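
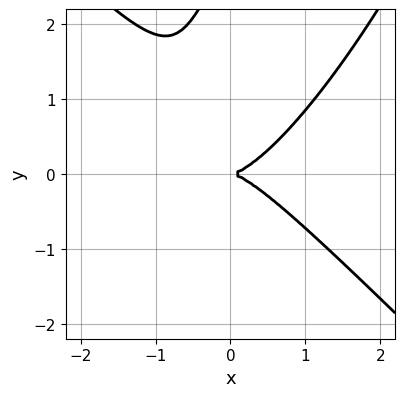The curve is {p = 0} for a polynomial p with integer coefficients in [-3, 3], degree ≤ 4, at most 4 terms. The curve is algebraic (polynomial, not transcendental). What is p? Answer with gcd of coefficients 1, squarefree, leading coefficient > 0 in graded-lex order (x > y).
3*x^3 - 2*x*y^2 + y^3 - 3*y^2

1. The degree is 3 — a generic line meets the curve in up to 3 points.
2. Observable constraints: it crosses the x-axis at the gridline x = 0; it meets the y-axis at y = 0 (among the integer gridlines).
3. Fitting integer coefficients to these (and the overall shape) gives p.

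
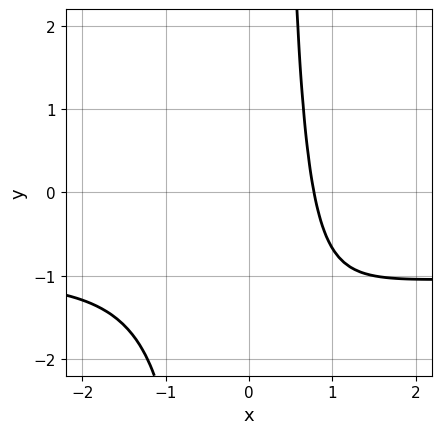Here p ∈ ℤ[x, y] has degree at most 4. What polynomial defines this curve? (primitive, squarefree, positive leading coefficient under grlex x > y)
(a) deg p = 4.
(b) Reading off the gridlines: it misses every integer gridline on the y-axis.
(c) Together with the visible shape, these determine p as stated.

3*x^3*y + 3*x^3 + 2*x - 3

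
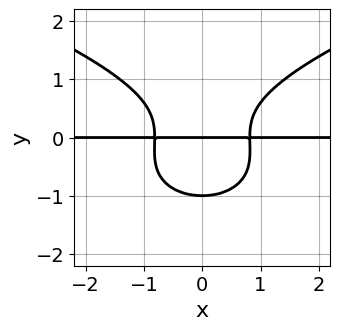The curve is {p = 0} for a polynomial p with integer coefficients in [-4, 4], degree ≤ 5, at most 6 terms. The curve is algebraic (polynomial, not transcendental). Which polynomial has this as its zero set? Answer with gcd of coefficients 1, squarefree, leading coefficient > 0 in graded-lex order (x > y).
(a) The degree is 4 — no degree-3 curve has this shape.
(b) Symmetries: mirror symmetry x ↦ −x ⇒ only even powers of x.
(c) Checking where it meets the axes: among the integer gridlines, it crosses the y-axis at y ∈ {-1, 0}; the visible x-axis segment lies entirely on the curve.
(d) Assembling these constraints gives the stated polynomial.

3*y^4 - 3*x^2*y + y^3 + 2*y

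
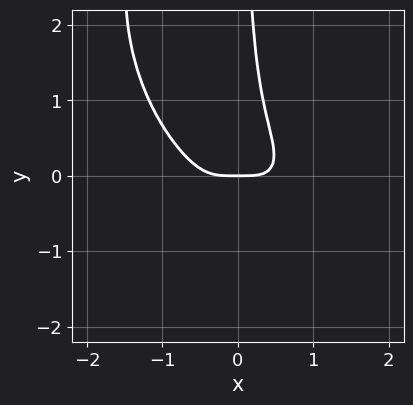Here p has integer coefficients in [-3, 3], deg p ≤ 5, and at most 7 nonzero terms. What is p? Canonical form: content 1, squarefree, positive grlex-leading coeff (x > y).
2*x^4 + 2*x^3*y + 2*x^2*y^2 + 2*x*y^2 - y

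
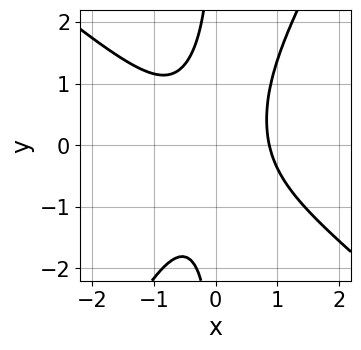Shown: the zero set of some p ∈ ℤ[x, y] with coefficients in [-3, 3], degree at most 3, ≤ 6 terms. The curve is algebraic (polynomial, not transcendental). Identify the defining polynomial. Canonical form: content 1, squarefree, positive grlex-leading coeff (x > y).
3*x^3 + 2*x^2*y - 2*x*y^2 - 2

First, the degree is 3 — a generic line meets the curve in up to 3 points.
Then, checking where it meets the axes: no y-intercept at any integer in the box.
Finally, these observations pin down the coefficients.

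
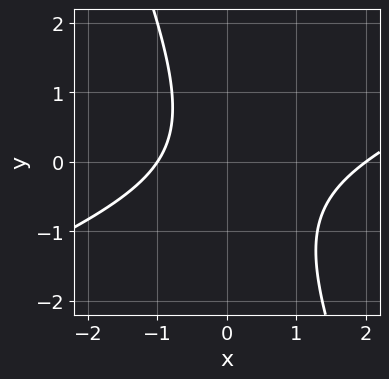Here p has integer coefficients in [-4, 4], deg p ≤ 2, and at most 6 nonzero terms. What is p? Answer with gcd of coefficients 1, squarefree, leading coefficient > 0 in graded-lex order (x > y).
First, degree: a generic line meets the curve in up to 2 points, so deg p = 2.
Next, observable constraints: it misses every integer gridline on the y-axis; the x-axis gridline crossings are at x ∈ {-1, 2}.
Finally, matching integer coefficients to the picture gives p.

x^2 - 2*x*y - y^2 - x - 2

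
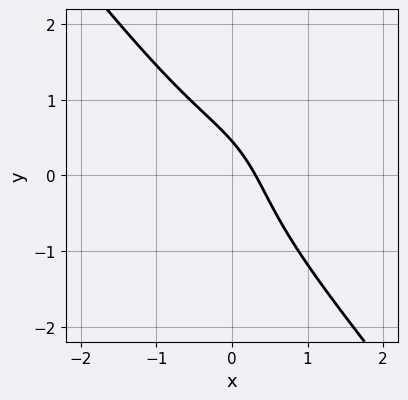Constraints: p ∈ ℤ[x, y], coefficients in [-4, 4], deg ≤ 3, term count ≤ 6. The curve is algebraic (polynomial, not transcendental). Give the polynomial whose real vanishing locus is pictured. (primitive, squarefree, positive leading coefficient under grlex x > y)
2*x^3 + y^3 + 3*x + 2*y - 1

(a) Degree: the shape is more complex than any degree-2 curve, so deg p = 3.
(b) Matching integer coefficients to the picture gives p.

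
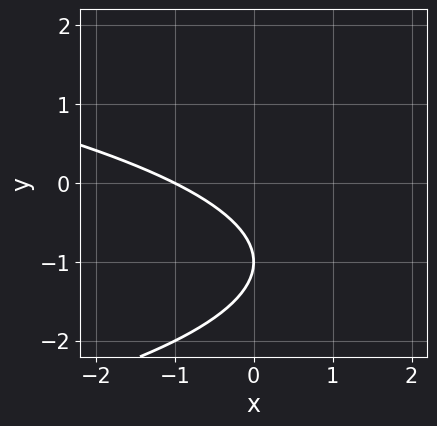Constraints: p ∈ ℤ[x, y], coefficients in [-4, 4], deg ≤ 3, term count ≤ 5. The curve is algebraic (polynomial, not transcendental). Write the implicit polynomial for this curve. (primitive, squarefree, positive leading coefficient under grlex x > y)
1. The degree is 2 — no degree-1 curve has this shape.
2. From the visible intercepts: it crosses the x-axis at the gridline x = -1; one y-axis crossing is at y = -1.
3. These observations pin down the coefficients.

y^2 + x + 2*y + 1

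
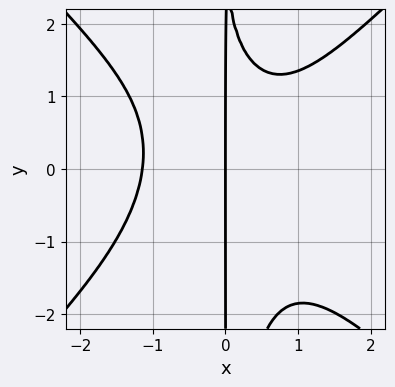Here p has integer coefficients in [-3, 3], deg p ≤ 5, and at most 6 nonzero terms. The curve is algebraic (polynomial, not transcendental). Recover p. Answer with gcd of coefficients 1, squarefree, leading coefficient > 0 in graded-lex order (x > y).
2*x^4 - 2*x^2*y^2 - x*y + 3*x

(a) The degree is 4 — a generic line meets the curve in up to 4 points.
(b) Observable constraints: it meets the x-axis at x = 0 (among the integer gridlines); the visible y-axis segment lies entirely on the curve.
(c) Assembling these constraints gives the stated polynomial.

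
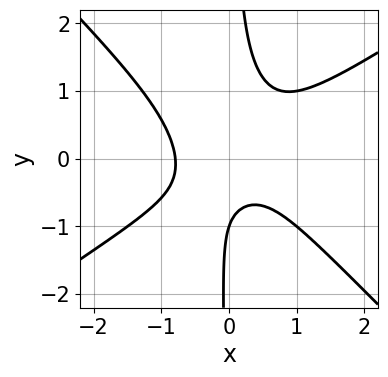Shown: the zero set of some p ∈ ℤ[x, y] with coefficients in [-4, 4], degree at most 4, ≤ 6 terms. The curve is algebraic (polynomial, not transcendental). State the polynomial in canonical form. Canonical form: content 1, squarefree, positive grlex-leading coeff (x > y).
2*x^3 - x^2*y - 3*x*y^2 + y + 1

1. Degree: no degree-2 curve has this shape, so deg p = 3.
2. Checking where it meets the axes: it meets the y-axis at y = -1 (among the integer gridlines).
3. Together with the visible shape, these determine p as stated.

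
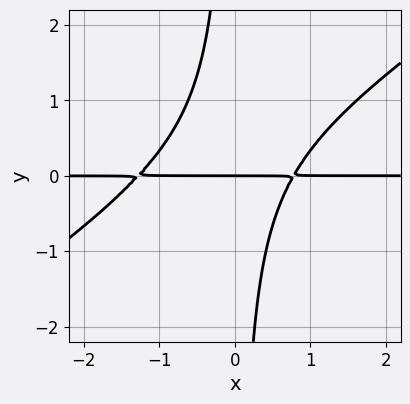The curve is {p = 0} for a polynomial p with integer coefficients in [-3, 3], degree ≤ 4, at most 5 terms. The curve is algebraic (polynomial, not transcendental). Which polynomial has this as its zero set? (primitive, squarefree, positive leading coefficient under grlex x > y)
(a) Degree: a generic line meets the curve in up to 3 points, so deg p = 3.
(b) From the visible intercepts: it meets the y-axis at y = 0 (among the integer gridlines); the visible x-axis segment lies entirely on the curve.
(c) Solving for integer coefficients yields p as stated.

2*x^2*y - 3*x*y^2 + x*y - 2*y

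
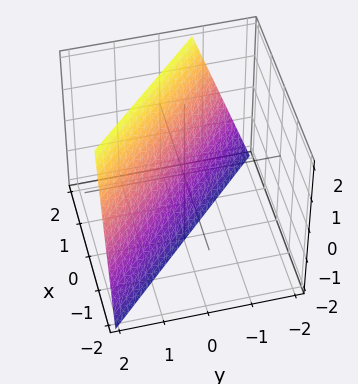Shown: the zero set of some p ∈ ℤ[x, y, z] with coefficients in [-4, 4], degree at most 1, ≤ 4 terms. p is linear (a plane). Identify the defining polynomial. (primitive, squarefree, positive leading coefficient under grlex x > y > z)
3*x + 3*y - z - 2

(a) deg p = 1. Every cross-section is a straight line — this is a plane.
(b) From the visible intercepts: it meets the z-axis at z = -2 (among the integer gridlines).
(c) Together with the visible shape, these determine p as stated.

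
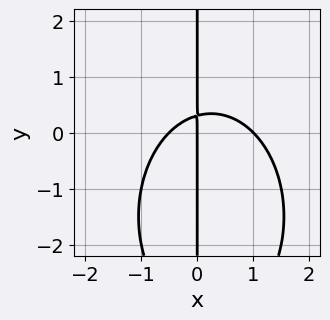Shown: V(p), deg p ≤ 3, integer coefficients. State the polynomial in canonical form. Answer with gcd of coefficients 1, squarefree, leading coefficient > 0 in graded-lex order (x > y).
2*x^3 + x*y^2 - x^2 + 3*x*y - x

(a) Degree: a generic line meets the curve in up to 3 points, so deg p = 3.
(b) Observable constraints: the x-axis gridline crossings are at x ∈ {0, 1}; the visible y-axis segment lies entirely on the curve.
(c) Solving for integer coefficients yields p as stated.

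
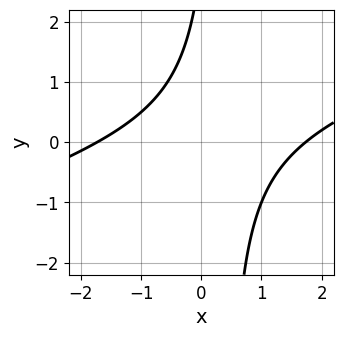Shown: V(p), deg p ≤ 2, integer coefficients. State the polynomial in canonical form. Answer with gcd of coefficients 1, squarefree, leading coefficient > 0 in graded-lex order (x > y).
First, degree: no degree-1 curve has this shape, so deg p = 2.
Next, against the integer gridlines: the curve avoids every integer y-axis point in the box.
Finally, matching integer coefficients to the picture gives p.

x^2 - 3*x*y + y - 3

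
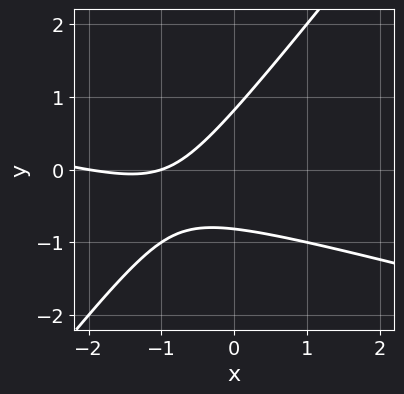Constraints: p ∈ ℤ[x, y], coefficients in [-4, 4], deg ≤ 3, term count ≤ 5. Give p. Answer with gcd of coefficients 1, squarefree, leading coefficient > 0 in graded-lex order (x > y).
x^2 + 3*x*y - 3*y^2 + 3*x + 2

(a) deg p = 2.
(b) Reading off the gridlines: among the integer gridlines, it crosses the x-axis at x ∈ {-2, -1}.
(c) The integer polynomial consistent with all of this is the stated p.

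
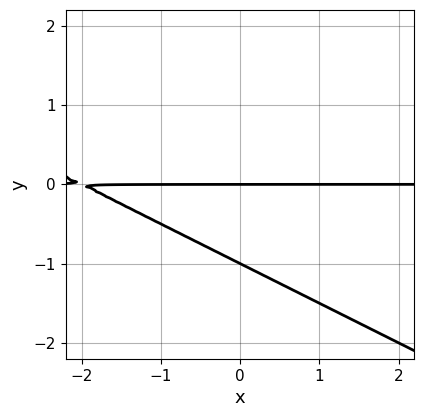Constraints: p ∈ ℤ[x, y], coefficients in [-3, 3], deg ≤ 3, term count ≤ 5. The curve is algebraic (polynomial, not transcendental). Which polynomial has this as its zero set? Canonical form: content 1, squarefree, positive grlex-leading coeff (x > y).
x*y + 2*y^2 + 2*y

deg p = 2. A generic line meets the curve in up to 2 points.
From the axis intercepts and sections: every point of the x-axis in the box is on the curve; the y-axis gridline crossings are at y ∈ {-1, 0}.
Fitting integer coefficients to these (and the overall shape) gives p.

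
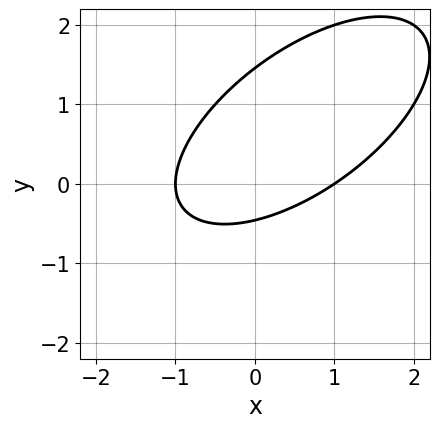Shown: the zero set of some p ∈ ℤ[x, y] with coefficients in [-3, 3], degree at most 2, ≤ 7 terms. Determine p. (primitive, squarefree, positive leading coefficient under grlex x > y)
2*x^2 - 3*x*y + 3*y^2 - 3*y - 2

1. deg p = 2.
2. Against the integer gridlines: among the integer gridlines, it crosses the x-axis at x ∈ {-1, 1}.
3. These observations pin down the coefficients.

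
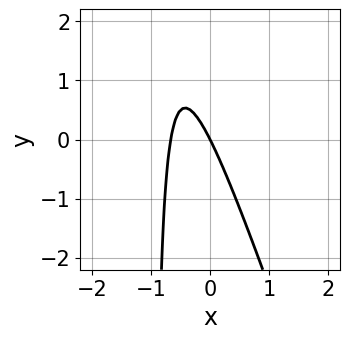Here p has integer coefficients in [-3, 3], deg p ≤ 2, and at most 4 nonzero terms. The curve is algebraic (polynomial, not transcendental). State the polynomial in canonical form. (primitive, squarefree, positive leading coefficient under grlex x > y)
(a) Degree: the shape is more complex than any degree-1 curve, so deg p = 2.
(b) From the axis intercepts and sections: it meets the x-axis at x = 0 (among the integer gridlines); it crosses the y-axis at the gridline y = 0.
(c) Putting this together gives p.

3*x^2 + x*y + 2*x + y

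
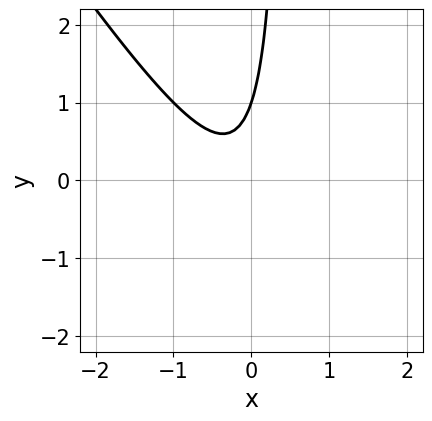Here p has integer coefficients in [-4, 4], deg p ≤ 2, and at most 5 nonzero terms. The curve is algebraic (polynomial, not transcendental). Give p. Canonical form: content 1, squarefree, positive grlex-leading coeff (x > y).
3*x^2 + 2*x*y + x - y + 1

Degree: a generic line meets the curve in up to 2 points, so deg p = 2.
Against the integer gridlines: it misses every integer gridline on the x-axis; it crosses the y-axis at the gridline y = 1.
These observations pin down the coefficients.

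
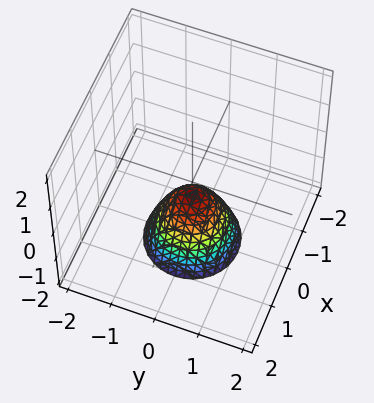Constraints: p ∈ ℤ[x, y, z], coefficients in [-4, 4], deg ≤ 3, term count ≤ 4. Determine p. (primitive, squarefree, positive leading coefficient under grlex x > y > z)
1. The degree is 2 — a generic line meets the surface in up to 2 points.
2. By symmetry, the surface is invariant under rotation about z: p = q(x² + y², z).
3. Checking where it meets the axes: a circular section at z = -2 has radius exactly 1; no x-intercept at any integer in the box; no y-intercept at any integer in the box.
4. Together with the visible shape, these determine p as stated.

3*x^2 + 3*y^2 + 2*z + 1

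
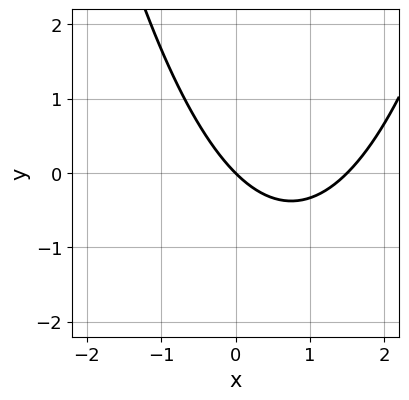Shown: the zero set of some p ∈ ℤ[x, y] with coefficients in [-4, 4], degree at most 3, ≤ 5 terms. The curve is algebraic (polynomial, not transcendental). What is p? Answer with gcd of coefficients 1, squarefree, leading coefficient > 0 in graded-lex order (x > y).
2*x^2 - 3*x - 3*y

First, deg p = 2. No degree-1 curve has this shape.
Next, from the axis intercepts and sections: one x-axis crossing is at x = 0; one y-axis crossing is at y = 0.
Finally, these observations pin down the coefficients.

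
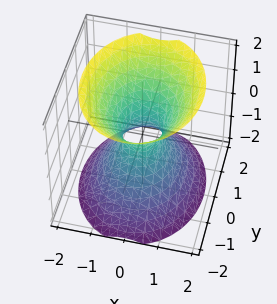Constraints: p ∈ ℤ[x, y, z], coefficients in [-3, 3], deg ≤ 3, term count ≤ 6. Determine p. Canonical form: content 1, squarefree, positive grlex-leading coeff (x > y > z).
3*x^2 + 2*y^2 - 2*z^2 - 1

(a) Degree: an hourglass — one-sheet hyperboloid; a quadric, so deg p = 2.
(b) Symmetries: the x ↦ −x reflection is a symmetry, so x appears only in even powers; mirror symmetry z ↦ −z ⇒ only even powers of z; the y ↦ −y reflection is a symmetry, so y appears only in even powers.
(c) Reading off the gridlines: no z-intercept at any integer in the box.
(d) Together with the visible shape, these determine p as stated.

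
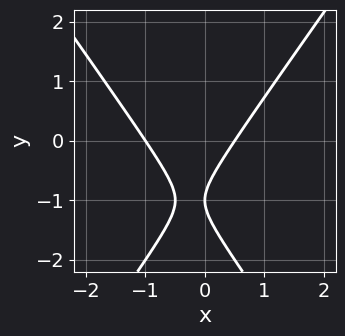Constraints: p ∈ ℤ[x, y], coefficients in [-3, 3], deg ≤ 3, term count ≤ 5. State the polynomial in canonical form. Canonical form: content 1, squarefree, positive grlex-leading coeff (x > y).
First, deg p = 2. A generic line meets the curve in up to 2 points.
Then, from the axis intercepts and sections: it crosses the x-axis at the gridline x = -1; one y-axis crossing is at y = -1.
Finally, solving for integer coefficients yields p as stated.

2*x^2 - y^2 + x - 2*y - 1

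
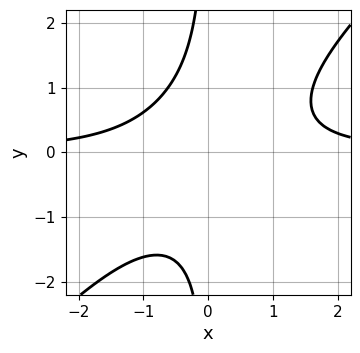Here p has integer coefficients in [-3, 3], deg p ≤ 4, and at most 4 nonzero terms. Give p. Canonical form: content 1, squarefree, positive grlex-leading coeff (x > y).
First, degree: a generic line meets the curve in up to 3 points, so deg p = 3.
Then, observable constraints: it misses every integer gridline on the x-axis; no y-intercept at any integer in the box.
Finally, the integer polynomial consistent with all of this is the stated p.

x^2*y - x*y^2 - 1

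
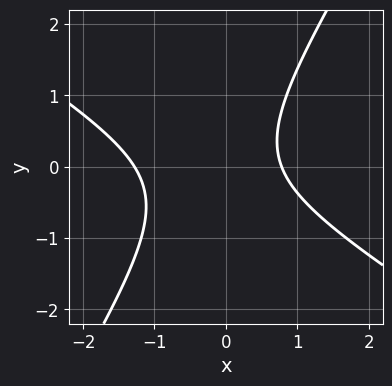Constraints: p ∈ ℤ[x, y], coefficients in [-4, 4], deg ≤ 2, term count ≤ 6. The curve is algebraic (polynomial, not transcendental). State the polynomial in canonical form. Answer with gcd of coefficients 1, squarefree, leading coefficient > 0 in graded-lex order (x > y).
1. The degree is 2 — no degree-1 curve has this shape.
2. From the axis intercepts and sections: it misses every integer gridline on the y-axis.
3. Putting this together gives p.

2*x^2 + 2*x*y - 2*y^2 + x - 2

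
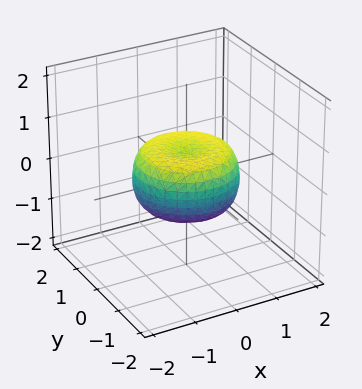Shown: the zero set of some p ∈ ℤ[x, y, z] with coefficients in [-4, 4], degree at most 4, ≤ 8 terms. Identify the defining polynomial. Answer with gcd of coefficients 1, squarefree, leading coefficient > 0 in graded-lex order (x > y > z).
2*x^4 + 4*x^2*y^2 + 2*y^4 - 2*x^2 - 2*y^2 + 3*z^2 - 1

(a) Degree: a generic line meets the surface in up to 4 points, so deg p = 4.
(b) Symmetries: rotational symmetry about the z-axis ⇒ p depends on x, y only through x² + y².
(c) Observable constraints: a circular section at z = 0 has radius between 1 and 2.
(d) Together with the visible shape, these determine p as stated.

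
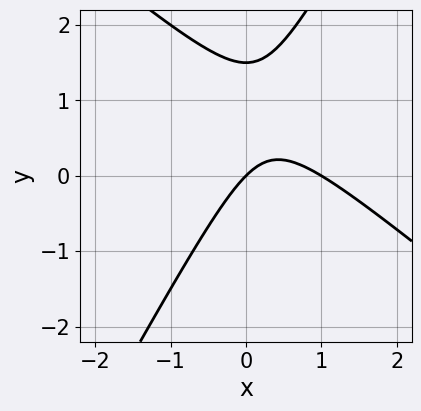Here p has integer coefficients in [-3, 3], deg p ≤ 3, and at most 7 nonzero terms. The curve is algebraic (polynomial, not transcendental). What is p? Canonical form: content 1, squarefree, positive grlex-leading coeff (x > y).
3*x^2 + 2*x*y - 2*y^2 - 3*x + 3*y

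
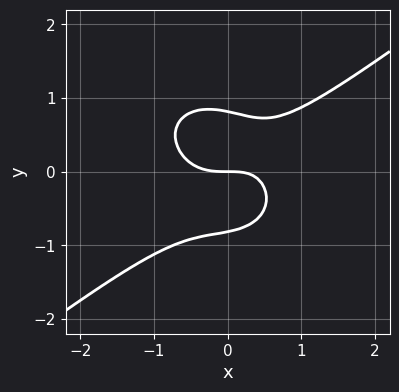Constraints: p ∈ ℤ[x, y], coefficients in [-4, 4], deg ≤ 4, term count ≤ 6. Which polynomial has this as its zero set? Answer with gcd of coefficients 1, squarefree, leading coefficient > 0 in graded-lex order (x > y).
First, degree: a generic line meets the curve in up to 3 points, so deg p = 3.
Then, from the axis intercepts and sections: it crosses the x-axis at the gridline x = 0; it meets the y-axis at y = 0 (among the integer gridlines).
Finally, putting this together gives p.

2*x^3 - x^2*y - 3*y^3 - x*y + 2*y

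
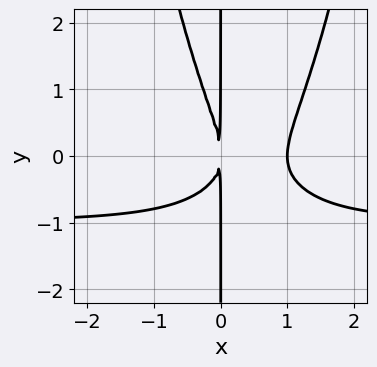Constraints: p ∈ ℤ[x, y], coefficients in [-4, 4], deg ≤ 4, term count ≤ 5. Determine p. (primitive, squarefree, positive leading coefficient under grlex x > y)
The degree is 4 — the shape is more complex than any degree-3 curve.
From the visible intercepts: every point of the y-axis in the box is on the curve; it crosses the x-axis at the gridline x = 1.
Together with the visible shape, these determine p as stated.

3*x^3*y + 3*x^3 - 3*x^2*y - 2*x*y^2 - 3*x^2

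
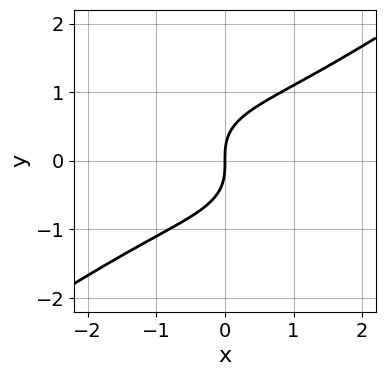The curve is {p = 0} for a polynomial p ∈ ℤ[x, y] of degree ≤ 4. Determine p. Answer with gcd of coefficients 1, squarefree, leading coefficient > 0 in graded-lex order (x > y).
deg p = 3. The shape is more complex than any degree-2 curve.
Checking where it meets the axes: one y-axis crossing is at y = 0; it meets the x-axis at x = 0 (among the integer gridlines).
Matching integer coefficients to the picture gives p.

x^3 - 3*y^3 + 3*x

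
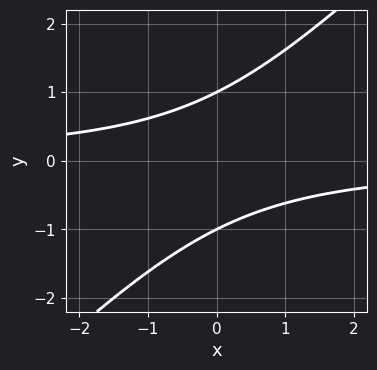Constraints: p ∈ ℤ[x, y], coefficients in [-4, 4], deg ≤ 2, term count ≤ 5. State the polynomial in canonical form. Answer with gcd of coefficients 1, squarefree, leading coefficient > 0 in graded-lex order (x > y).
x*y - y^2 + 1

(a) The degree is 2 — no degree-1 curve has this shape.
(b) From the visible intercepts: among the integer gridlines, it crosses the y-axis at y ∈ {-1, 1}; it misses every integer gridline on the x-axis.
(c) Assembling these constraints gives the stated polynomial.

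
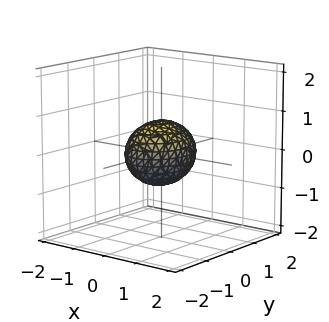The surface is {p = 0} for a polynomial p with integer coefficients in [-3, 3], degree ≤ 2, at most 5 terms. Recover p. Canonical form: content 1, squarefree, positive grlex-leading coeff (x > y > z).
3*x^2 + 2*y^2 + 3*z^2 - 2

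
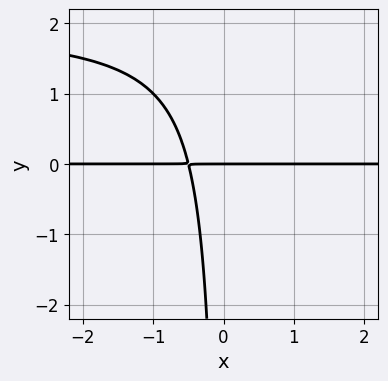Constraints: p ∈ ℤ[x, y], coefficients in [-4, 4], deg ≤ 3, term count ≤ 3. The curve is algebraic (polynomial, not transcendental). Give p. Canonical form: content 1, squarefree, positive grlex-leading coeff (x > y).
x*y^2 - 2*x*y - y

(a) The degree is 3 — a generic line meets the curve in up to 3 points.
(b) Checking where it meets the axes: the visible x-axis segment lies entirely on the curve; it meets the y-axis at y = 0 (among the integer gridlines).
(c) The integer polynomial consistent with all of this is the stated p.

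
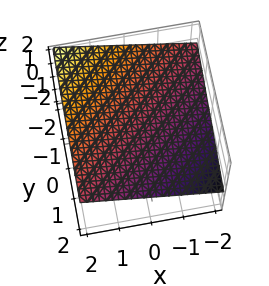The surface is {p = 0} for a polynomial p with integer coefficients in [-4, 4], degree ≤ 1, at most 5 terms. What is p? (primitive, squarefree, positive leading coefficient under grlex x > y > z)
1. The degree is 1 — every cross-section is a straight line — this is a plane.
2. Reading off the gridlines: one x-axis crossing is at x = -2; one y-axis crossing is at y = 2.
3. Matching integer coefficients to the picture gives p.

x - y - 3*z + 2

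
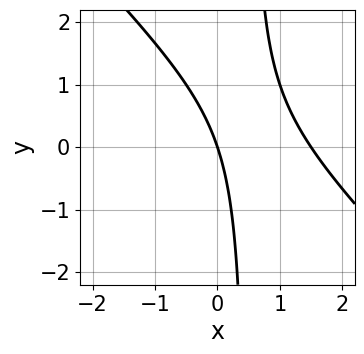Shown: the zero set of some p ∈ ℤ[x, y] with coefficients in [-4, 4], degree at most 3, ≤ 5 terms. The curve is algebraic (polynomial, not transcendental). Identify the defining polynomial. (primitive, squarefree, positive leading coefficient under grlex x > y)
First, deg p = 2.
Then, reading off the gridlines: it meets the y-axis at y = 0 (among the integer gridlines); it meets the x-axis at x = 0 (among the integer gridlines).
Finally, putting this together gives p.

2*x^2 + 2*x*y - 3*x - y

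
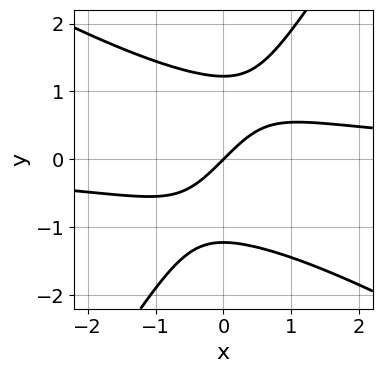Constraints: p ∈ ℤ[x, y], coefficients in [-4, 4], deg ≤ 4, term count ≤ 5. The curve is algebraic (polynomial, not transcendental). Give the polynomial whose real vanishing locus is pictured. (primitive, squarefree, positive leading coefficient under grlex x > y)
2*x^2*y + 2*x*y^2 - 2*y^3 - 3*x + 3*y

1. Degree: the shape is more complex than any degree-2 curve, so deg p = 3.
2. Against the integer gridlines: one x-axis crossing is at x = 0; one y-axis crossing is at y = 0.
3. Matching integer coefficients to the picture gives p.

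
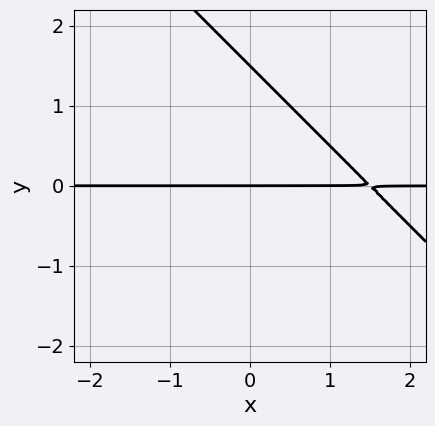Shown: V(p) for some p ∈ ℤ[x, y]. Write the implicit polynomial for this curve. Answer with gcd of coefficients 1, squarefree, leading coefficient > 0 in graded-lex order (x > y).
2*x*y + 2*y^2 - 3*y

The degree is 2 — no degree-1 curve has this shape.
Checking where it meets the axes: every point of the x-axis in the box is on the curve; it meets the y-axis at y = 0 (among the integer gridlines).
Putting this together gives p.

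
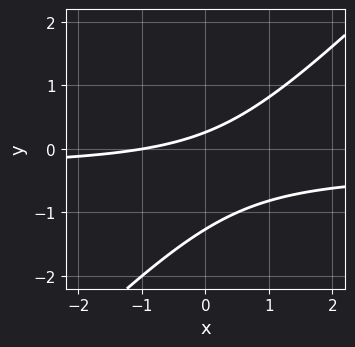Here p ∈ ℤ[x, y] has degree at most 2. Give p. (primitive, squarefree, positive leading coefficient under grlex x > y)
3*x*y - 3*y^2 + x - 3*y + 1

The degree is 2 — no degree-1 curve has this shape.
From the axis intercepts and sections: it meets the x-axis at x = -1 (among the integer gridlines).
Solving for integer coefficients yields p as stated.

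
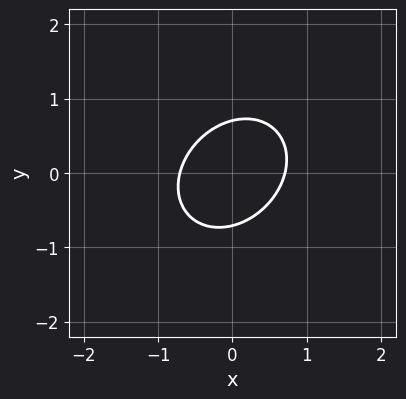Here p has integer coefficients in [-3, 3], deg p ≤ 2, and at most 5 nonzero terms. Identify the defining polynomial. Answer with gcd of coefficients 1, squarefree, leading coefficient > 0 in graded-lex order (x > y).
2*x^2 - x*y + 2*y^2 - 1

First, degree: a generic line meets the curve in up to 2 points, so deg p = 2.
Finally, putting this together gives p.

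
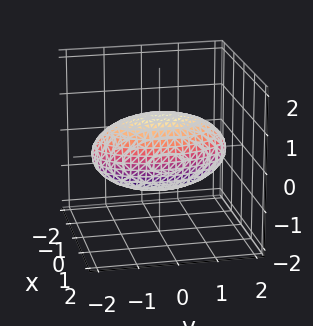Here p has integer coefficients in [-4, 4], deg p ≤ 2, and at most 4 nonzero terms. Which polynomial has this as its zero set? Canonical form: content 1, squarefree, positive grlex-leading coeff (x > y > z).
3*x^2 + y^2 + 3*z^2 - 3

First, degree: bounded and convex; a quadric, so deg p = 2.
Next, symmetries: mirror symmetry y ↦ −y ⇒ only even powers of y; it's symmetric under x → −x, forcing even powers of x; it's symmetric under z → −z, forcing even powers of z.
Next, from the visible intercepts: the z-axis gridline crossings are at z ∈ {-1, 1}; the x-axis gridline crossings are at x ∈ {-1, 1}.
Finally, fitting integer coefficients to these (and the overall shape) gives p.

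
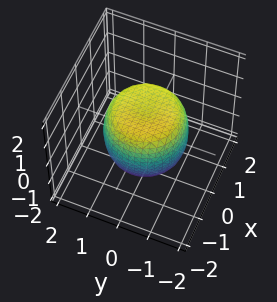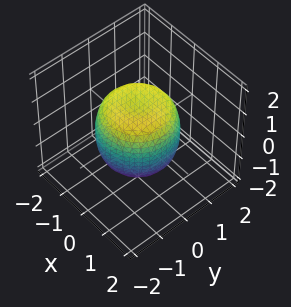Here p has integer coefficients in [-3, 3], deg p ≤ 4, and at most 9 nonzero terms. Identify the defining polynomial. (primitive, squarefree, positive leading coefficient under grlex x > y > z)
Degree: the shape is more complex than any degree-3 surface, so deg p = 4.
Symmetries: the surface is invariant under rotation about z: p = q(x² + y², z).
From the visible intercepts: a circular section at z = 1 has radius exactly 1; among the integer gridlines, it crosses the z-axis at z ∈ {-1, 1}.
Putting this together gives p.

x^4 + 2*x^2*y^2 + y^4 - x^2 - y^2 + z^2 - 1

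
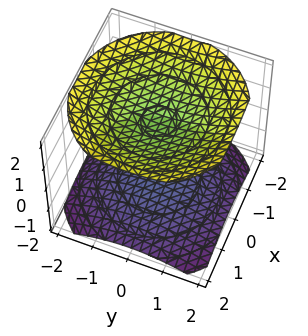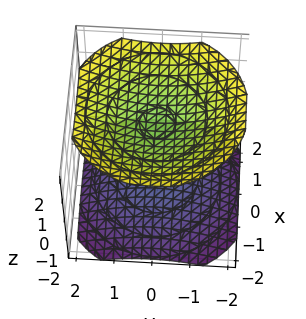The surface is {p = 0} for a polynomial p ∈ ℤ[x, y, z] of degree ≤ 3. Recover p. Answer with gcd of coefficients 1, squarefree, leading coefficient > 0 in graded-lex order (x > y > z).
x^2 + y^2 - 2*z^2 + 3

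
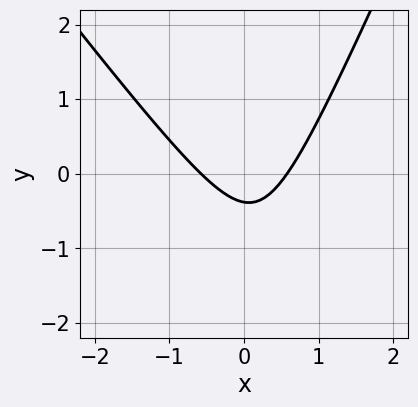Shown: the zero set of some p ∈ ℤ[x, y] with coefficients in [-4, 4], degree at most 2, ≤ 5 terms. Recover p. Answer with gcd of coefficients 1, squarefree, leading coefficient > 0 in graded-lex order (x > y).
(a) The degree is 2 — a generic line meets the curve in up to 2 points.
(b) Matching integer coefficients to the picture gives p.

3*x^2 + x*y - y^2 - 3*y - 1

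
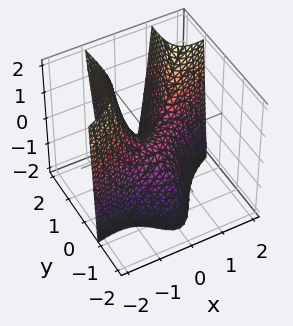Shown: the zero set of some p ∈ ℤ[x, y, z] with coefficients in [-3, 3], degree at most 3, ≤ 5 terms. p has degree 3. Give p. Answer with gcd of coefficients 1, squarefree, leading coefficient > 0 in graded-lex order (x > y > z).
First, the degree is 3 — no degree-2 surface has this shape.
Next, from the visible intercepts: it crosses the x-axis at the gridline x = 0; it crosses the z-axis at the gridline z = 0; one y-axis crossing is at y = 0.
Finally, these observations pin down the coefficients.

x^3 - 3*x^2*y + y^2 + z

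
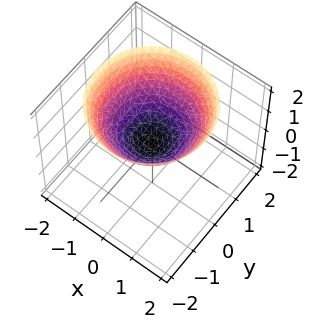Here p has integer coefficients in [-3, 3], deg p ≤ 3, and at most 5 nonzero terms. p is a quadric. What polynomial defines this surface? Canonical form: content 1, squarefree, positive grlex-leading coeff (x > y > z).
2*x^2 + 2*y^2 - 3*z

(a) deg p = 2.
(b) Symmetry: the z-axis is an axis of rotation, so x and y enter only as x² + y².
(c) From the visible intercepts: it crosses the x-axis at the gridline x = 0; it crosses the z-axis at the gridline z = 0.
(d) These observations pin down the coefficients.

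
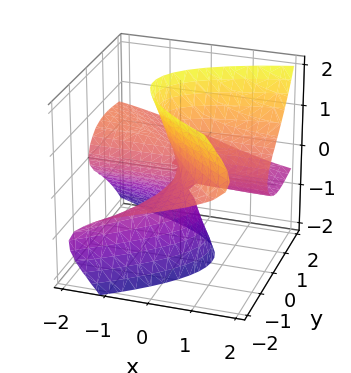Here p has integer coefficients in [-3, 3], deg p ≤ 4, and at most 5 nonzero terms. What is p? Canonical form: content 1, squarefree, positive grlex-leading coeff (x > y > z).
3*x*z^2 - 3*y^2*z + z^3 - 2*x*y

(a) Degree: a generic line meets the surface in up to 3 points, so deg p = 3.
(b) From the axis intercepts and sections: every point of the x-axis in the box is on the surface; the visible y-axis segment lies entirely on the surface.
(c) Solving for integer coefficients yields p as stated.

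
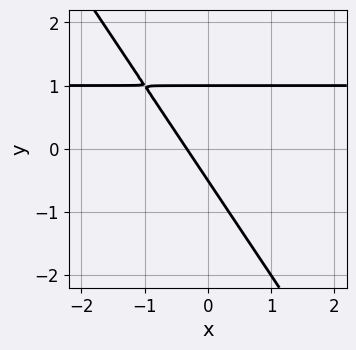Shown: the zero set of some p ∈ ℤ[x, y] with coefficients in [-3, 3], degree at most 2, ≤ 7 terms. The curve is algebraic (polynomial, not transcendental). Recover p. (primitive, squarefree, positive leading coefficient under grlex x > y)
(a) Degree: a generic line meets the curve in up to 2 points, so deg p = 2.
(b) From the axis intercepts and sections: it meets the y-axis at y = 1 (among the integer gridlines).
(c) These observations pin down the coefficients.

3*x*y + 2*y^2 - 3*x - y - 1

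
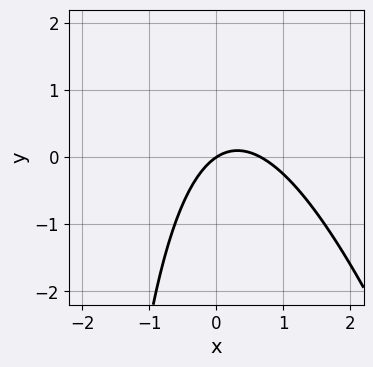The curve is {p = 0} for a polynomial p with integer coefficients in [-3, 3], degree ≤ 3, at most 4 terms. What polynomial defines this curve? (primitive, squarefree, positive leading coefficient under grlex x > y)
3*x^2 + x*y - 2*x + 3*y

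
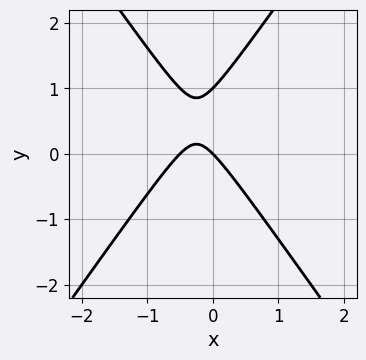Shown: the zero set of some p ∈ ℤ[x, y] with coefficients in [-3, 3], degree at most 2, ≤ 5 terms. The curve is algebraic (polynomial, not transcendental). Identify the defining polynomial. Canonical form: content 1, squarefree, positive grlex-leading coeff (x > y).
deg p = 2.
Reading off the gridlines: one x-axis crossing is at x = 0; among the integer gridlines, it crosses the y-axis at y ∈ {0, 1}.
Together with the visible shape, these determine p as stated.

2*x^2 - y^2 + x + y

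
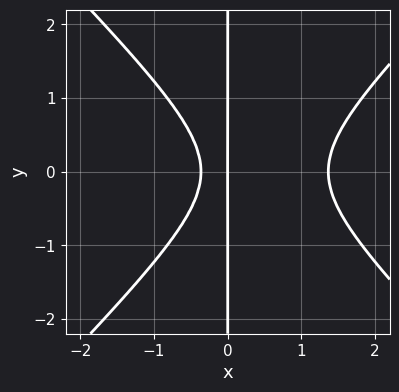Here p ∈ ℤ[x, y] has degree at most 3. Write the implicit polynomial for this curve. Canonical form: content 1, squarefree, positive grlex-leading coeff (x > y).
2*x^3 - 2*x*y^2 - 2*x^2 - x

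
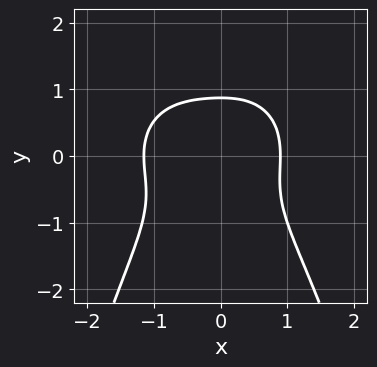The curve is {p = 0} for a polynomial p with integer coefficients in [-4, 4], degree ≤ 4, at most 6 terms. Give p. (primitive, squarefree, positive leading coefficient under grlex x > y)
deg p = 4. A generic line meets the curve in up to 4 points.
Putting this together gives p.

2*x^4 + 2*x^2*y^2 + x^3 + 3*y^3 - 2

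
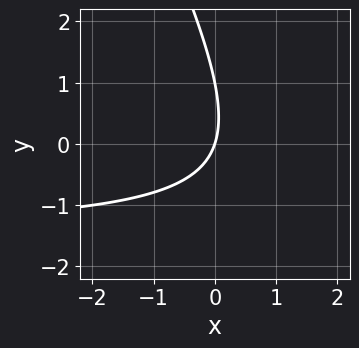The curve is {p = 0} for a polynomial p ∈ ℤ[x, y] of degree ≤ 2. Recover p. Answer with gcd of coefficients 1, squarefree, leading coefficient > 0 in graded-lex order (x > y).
2*x*y + y^2 + 3*x - y

First, deg p = 2.
Next, from the axis intercepts and sections: the y-axis gridline crossings are at y ∈ {0, 1}; it meets the x-axis at x = 0 (among the integer gridlines).
Finally, together with the visible shape, these determine p as stated.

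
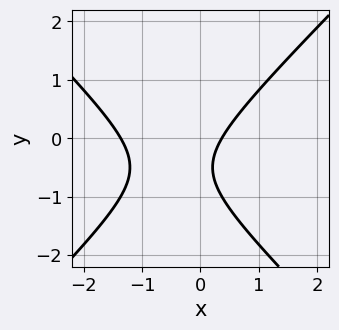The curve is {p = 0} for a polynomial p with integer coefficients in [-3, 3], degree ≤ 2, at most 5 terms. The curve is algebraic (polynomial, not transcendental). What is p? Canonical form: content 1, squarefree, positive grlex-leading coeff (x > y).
2*x^2 - 2*y^2 + 2*x - 2*y - 1

(a) deg p = 2. No degree-1 curve has this shape.
(b) Observable constraints: it misses every integer gridline on the y-axis.
(c) Assembling these constraints gives the stated polynomial.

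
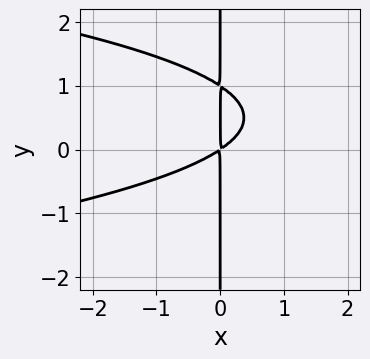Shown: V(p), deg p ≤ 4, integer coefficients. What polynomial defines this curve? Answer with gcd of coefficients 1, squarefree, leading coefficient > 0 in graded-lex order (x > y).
(a) deg p = 3. The shape is more complex than any degree-2 curve.
(b) Checking where it meets the axes: the visible y-axis segment lies entirely on the curve.
(c) Assembling these constraints gives the stated polynomial.

3*x*y^2 + 2*x^2 - 3*x*y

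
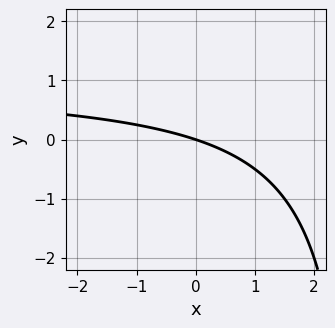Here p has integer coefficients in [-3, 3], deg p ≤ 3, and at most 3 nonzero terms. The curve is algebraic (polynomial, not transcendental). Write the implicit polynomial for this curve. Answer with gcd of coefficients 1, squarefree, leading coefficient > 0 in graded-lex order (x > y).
1. Degree: a generic line meets the curve in up to 2 points, so deg p = 2.
2. Against the integer gridlines: one x-axis crossing is at x = 0; it meets the y-axis at y = 0 (among the integer gridlines).
3. Fitting integer coefficients to these (and the overall shape) gives p.

x*y - x - 3*y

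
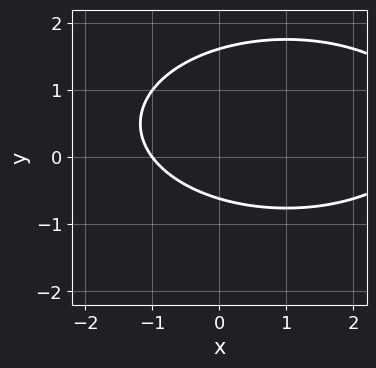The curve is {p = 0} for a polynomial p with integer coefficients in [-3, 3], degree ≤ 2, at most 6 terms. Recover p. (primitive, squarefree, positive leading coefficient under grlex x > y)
x^2 + 3*y^2 - 2*x - 3*y - 3

First, deg p = 2. A generic line meets the curve in up to 2 points.
Next, from the axis intercepts and sections: it crosses the x-axis at the gridline x = -1.
Finally, fitting integer coefficients to these (and the overall shape) gives p.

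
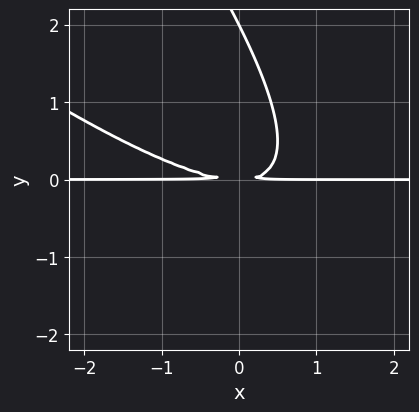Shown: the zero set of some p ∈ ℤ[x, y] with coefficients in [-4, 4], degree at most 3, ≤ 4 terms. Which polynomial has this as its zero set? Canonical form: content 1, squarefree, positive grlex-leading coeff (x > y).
deg p = 3.
From the axis intercepts and sections: it crosses the y-axis at the gridline y = 2; the visible x-axis segment lies entirely on the curve.
The integer polynomial consistent with all of this is the stated p.

x^2*y + 2*x*y^2 + y^3 - 2*y^2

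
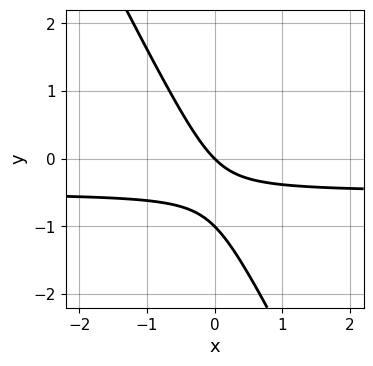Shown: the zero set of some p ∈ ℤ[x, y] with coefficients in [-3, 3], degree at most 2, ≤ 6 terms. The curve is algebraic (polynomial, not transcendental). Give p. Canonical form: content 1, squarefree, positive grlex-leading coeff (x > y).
First, degree: the shape is more complex than any degree-1 curve, so deg p = 2.
Then, observable constraints: it meets the x-axis at x = 0 (among the integer gridlines); the y-axis gridline crossings are at y ∈ {-1, 0}.
Finally, fitting integer coefficients to these (and the overall shape) gives p.

2*x*y + y^2 + x + y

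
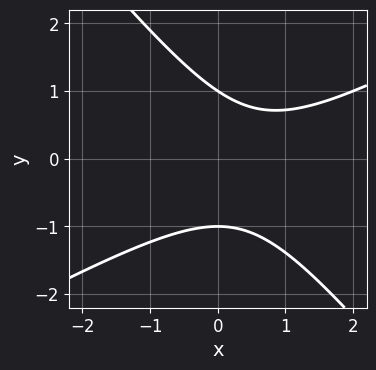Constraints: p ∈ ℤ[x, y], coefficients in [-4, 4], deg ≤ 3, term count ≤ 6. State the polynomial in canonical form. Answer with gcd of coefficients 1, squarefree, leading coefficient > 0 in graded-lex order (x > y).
(a) deg p = 2.
(b) Against the integer gridlines: the y-axis gridline crossings are at y ∈ {-1, 1}; no x-intercept at any integer in the box.
(c) Together with the visible shape, these determine p as stated.

2*x^2 - 2*x*y - 3*y^2 - 2*x + 3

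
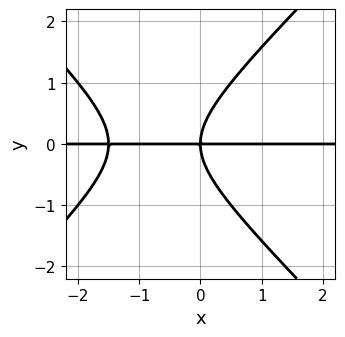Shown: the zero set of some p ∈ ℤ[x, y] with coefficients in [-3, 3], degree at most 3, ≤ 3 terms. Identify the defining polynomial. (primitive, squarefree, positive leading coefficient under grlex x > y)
2*x^2*y - 2*y^3 + 3*x*y

(a) Degree: no degree-2 curve has this shape, so deg p = 3.
(b) From the visible intercepts: every point of the x-axis in the box is on the curve; it crosses the y-axis at the gridline y = 0.
(c) Matching integer coefficients to the picture gives p.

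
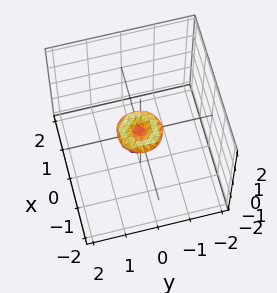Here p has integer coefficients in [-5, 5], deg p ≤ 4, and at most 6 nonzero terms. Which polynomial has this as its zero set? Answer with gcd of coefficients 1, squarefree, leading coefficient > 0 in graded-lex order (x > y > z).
2*x^4 + 4*x^2*y^2 + 2*y^4 - x^2 - y^2 + 3*z^2

First, degree: a generic line meets the surface in up to 4 points, so deg p = 4.
Next, symmetry: the z-axis is an axis of rotation, so x and y enter only as x² + y².
Next, checking where it meets the axes: it crosses the y-axis at the gridline y = 0; it meets the z-axis at z = 0 (among the integer gridlines); a circular section at z = 0 has radius between 0 and 1; it crosses the x-axis at the gridline x = 0.
Finally, matching integer coefficients to the picture gives p.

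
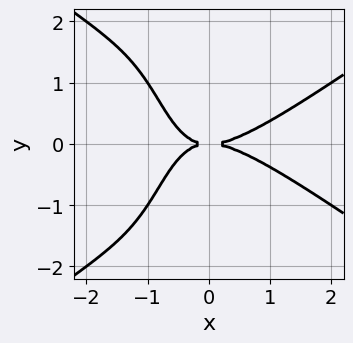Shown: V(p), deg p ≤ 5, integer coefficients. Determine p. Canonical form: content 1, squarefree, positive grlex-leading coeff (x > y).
deg p = 4.
Symmetries: mirror symmetry y ↦ −y ⇒ only even powers of y.
Reading off the gridlines: it meets the y-axis at y = 0 (among the integer gridlines); it crosses the x-axis at the gridline x = 0.
Solving for integer coefficients yields p as stated.

x^4 - 2*x^2*y^2 - 3*x*y^2 - 2*y^2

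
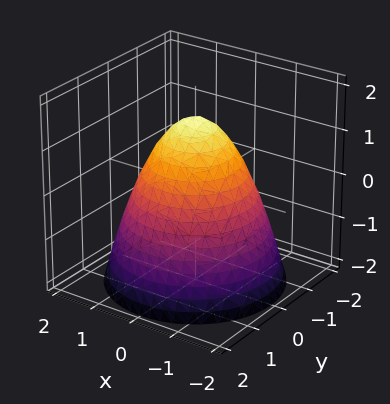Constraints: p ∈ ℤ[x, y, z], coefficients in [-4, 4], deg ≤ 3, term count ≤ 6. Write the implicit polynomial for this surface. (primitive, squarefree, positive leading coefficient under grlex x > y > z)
deg p = 2. No degree-1 surface has this shape.
By symmetry, the z-axis is an axis of rotation, so x and y enter only as x² + y².
Observable constraints: a circular section at z = 0 has radius between 1 and 2.
Putting this together gives p.

2*x^2 + 2*y^2 + 2*z - 3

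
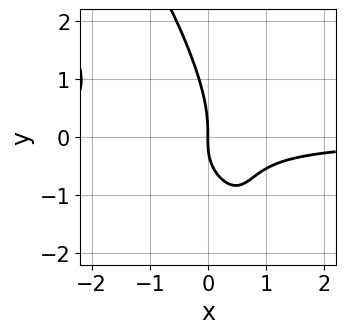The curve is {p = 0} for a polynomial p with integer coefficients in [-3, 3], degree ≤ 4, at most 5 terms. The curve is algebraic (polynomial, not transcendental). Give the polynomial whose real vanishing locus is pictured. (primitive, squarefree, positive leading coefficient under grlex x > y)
3*x^2*y + 3*x*y^2 + y^3 + 2*x*y + 2*x

Degree: no degree-2 curve has this shape, so deg p = 3.
From the axis intercepts and sections: it meets the x-axis at x = 0 (among the integer gridlines); it meets the y-axis at y = 0 (among the integer gridlines).
Assembling these constraints gives the stated polynomial.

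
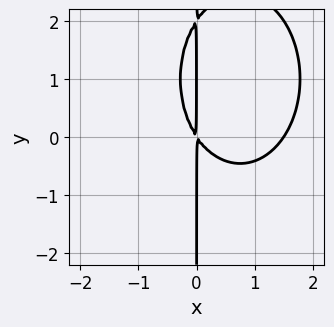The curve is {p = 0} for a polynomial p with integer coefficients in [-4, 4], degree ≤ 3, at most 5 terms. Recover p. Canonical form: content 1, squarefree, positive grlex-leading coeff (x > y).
2*x^3 + x*y^2 - 3*x^2 - 2*x*y

deg p = 3. A generic line meets the curve in up to 3 points.
Reading off the gridlines: every point of the y-axis in the box is on the curve.
Assembling these constraints gives the stated polynomial.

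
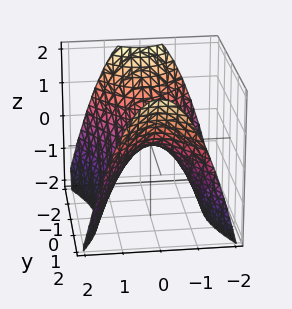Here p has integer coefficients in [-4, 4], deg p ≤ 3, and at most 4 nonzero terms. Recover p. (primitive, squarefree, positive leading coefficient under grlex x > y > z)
2*x^2 - y^2 + 2*z

The degree is 2 — a saddle surface; a quadric.
Symmetries: it's symmetric under x → −x, forcing even powers of x; mirror symmetry y ↦ −y ⇒ only even powers of y.
From the visible intercepts: it crosses the z-axis at the gridline z = 0; it crosses the y-axis at the gridline y = 0; it meets the x-axis at x = 0 (among the integer gridlines).
Putting this together gives p.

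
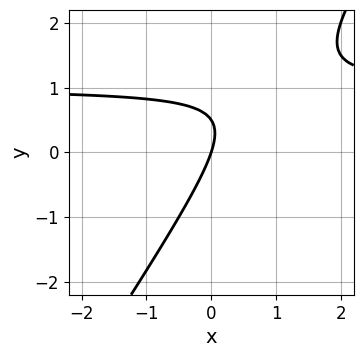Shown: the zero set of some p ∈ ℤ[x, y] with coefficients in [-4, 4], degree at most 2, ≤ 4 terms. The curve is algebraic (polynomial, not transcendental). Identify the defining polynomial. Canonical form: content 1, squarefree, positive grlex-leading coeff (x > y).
3*x*y - 2*y^2 - 3*x + y

Degree: a generic line meets the curve in up to 2 points, so deg p = 2.
Reading off the gridlines: it crosses the y-axis at the gridline y = 0; it meets the x-axis at x = 0 (among the integer gridlines).
Solving for integer coefficients yields p as stated.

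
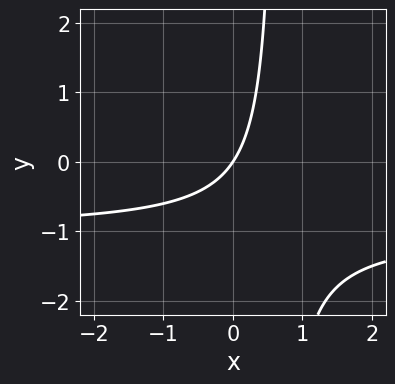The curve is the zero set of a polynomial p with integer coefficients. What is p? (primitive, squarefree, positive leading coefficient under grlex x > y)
3*x*y + 3*x - 2*y

1. deg p = 2. The shape is more complex than any degree-1 curve.
2. Reading off the gridlines: it meets the x-axis at x = 0 (among the integer gridlines); one y-axis crossing is at y = 0.
3. These observations pin down the coefficients.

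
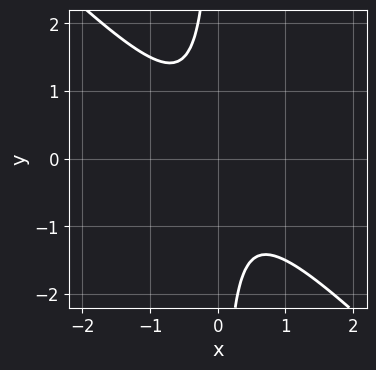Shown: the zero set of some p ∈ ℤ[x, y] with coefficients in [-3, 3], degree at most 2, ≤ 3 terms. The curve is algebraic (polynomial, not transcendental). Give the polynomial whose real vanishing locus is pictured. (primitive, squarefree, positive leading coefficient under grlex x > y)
2*x^2 + 2*x*y + 1

(a) The degree is 2 — the shape is more complex than any degree-1 curve.
(b) From the axis intercepts and sections: no y-intercept at any integer in the box; it misses every integer gridline on the x-axis.
(c) Fitting integer coefficients to these (and the overall shape) gives p.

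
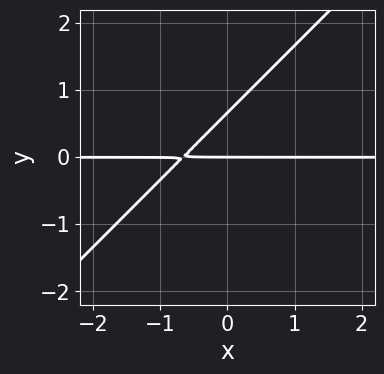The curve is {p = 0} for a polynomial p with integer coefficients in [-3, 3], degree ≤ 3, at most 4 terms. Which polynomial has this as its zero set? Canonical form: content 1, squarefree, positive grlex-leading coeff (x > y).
3*x*y - 3*y^2 + 2*y

Degree: the shape is more complex than any degree-1 curve, so deg p = 2.
Observable constraints: every point of the x-axis in the box is on the curve; it crosses the y-axis at the gridline y = 0.
Putting this together gives p.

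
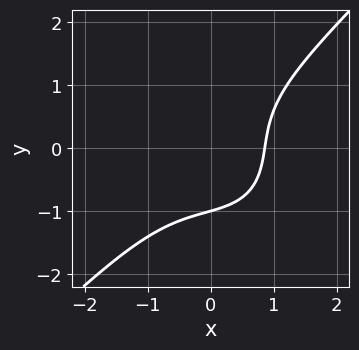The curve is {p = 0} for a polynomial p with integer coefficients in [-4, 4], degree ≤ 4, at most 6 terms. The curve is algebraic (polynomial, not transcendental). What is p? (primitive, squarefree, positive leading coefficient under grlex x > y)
1. deg p = 3.
2. Observable constraints: it crosses the y-axis at the gridline y = -1.
3. Solving for integer coefficients yields p as stated.

2*x^3 - 2*y^3 + 2*x - y - 3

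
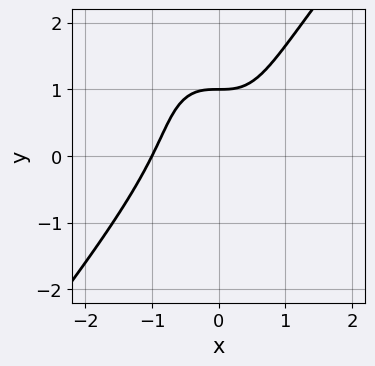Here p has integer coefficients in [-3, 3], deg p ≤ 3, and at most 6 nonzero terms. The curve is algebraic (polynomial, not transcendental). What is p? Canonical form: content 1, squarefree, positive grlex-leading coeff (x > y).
First, deg p = 3. A generic line meets the curve in up to 3 points.
Next, checking where it meets the axes: it meets the y-axis at y = 1 (among the integer gridlines); it meets the x-axis at x = -1 (among the integer gridlines).
Finally, putting this together gives p.

2*x^3 - y^3 + 2*y^2 - 3*y + 2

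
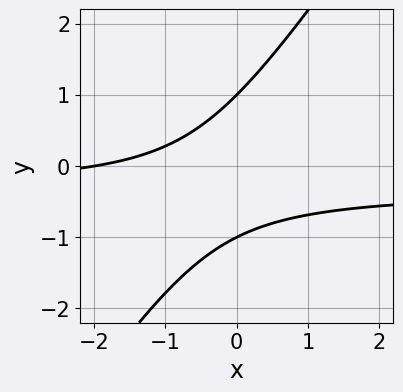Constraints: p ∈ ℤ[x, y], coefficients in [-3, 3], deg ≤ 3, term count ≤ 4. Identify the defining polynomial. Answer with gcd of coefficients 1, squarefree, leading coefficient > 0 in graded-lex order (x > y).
1. Degree: the shape is more complex than any degree-1 curve, so deg p = 2.
2. Reading off the gridlines: it crosses the x-axis at the gridline x = -2; the y-axis gridline crossings are at y ∈ {-1, 1}.
3. Together with the visible shape, these determine p as stated.

3*x*y - 2*y^2 + x + 2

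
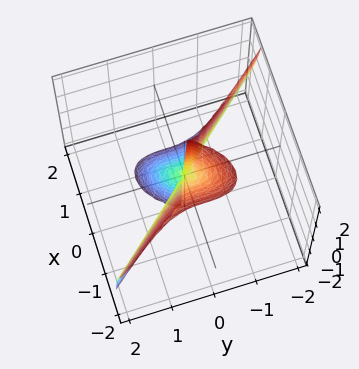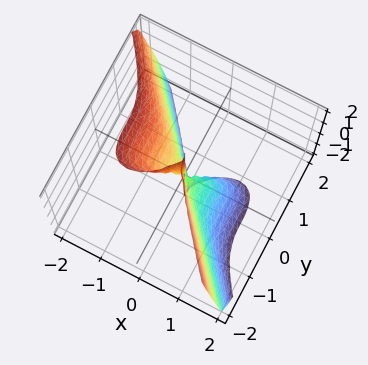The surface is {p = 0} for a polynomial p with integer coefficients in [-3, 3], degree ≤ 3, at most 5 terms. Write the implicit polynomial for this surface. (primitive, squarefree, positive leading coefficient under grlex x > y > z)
3*x^3 + 2*x^2*z + 2*y^3

Degree: the shape is more complex than any degree-2 surface, so deg p = 3.
Checking where it meets the axes: it crosses the x-axis at the gridline x = 0; every point of the z-axis in the box is on the surface; it crosses the y-axis at the gridline y = 0.
These observations pin down the coefficients.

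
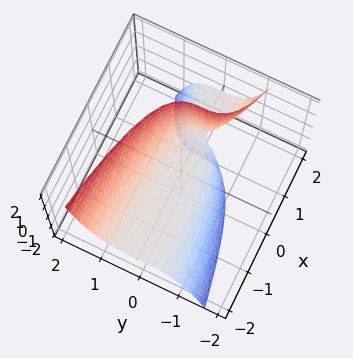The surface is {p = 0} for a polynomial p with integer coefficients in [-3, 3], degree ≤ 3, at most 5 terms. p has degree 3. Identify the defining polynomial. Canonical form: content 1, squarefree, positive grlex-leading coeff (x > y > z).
Degree: no degree-2 surface has this shape, so deg p = 3.
From the axis intercepts and sections: every point of the x-axis in the box is on the surface; one y-axis crossing is at y = 0; one z-axis crossing is at z = 0.
These observations pin down the coefficients.

3*y^3 + 2*x*z - 2*z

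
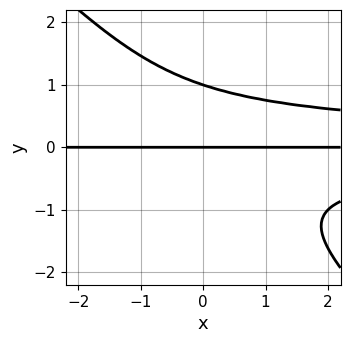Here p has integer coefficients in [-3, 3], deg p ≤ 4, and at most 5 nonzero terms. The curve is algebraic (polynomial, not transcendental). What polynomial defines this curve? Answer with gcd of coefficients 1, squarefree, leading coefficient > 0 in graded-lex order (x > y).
First, deg p = 4.
Then, from the visible intercepts: every point of the x-axis in the box is on the curve; the y-axis gridline crossings are at y ∈ {0, 1}.
Finally, these observations pin down the coefficients.

x*y^3 + y^4 - y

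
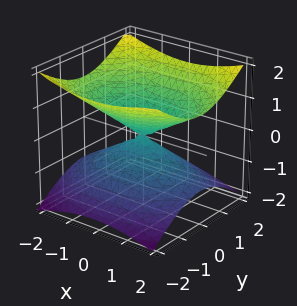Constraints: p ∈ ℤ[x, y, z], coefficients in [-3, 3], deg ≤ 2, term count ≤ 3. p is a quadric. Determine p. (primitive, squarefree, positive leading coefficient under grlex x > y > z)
x^2 + 2*y^2 - 3*z^2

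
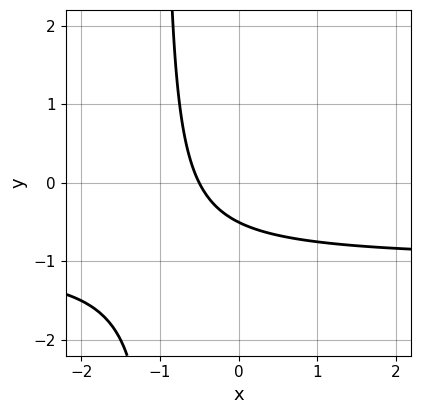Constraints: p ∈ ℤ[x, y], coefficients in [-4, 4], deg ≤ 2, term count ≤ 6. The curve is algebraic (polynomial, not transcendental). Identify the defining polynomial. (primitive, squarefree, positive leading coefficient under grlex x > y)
2*x*y + 2*x + 2*y + 1

(a) deg p = 2. The shape is more complex than any degree-1 curve.
(b) The integer polynomial consistent with all of this is the stated p.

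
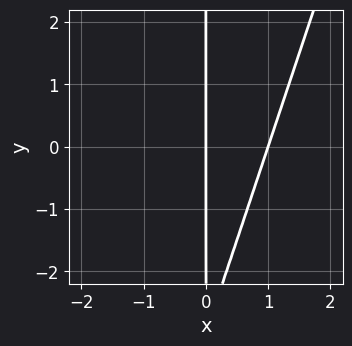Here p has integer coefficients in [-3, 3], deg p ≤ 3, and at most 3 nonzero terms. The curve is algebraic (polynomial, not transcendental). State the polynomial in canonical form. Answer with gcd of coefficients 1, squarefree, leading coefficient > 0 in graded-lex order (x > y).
3*x^2 - x*y - 3*x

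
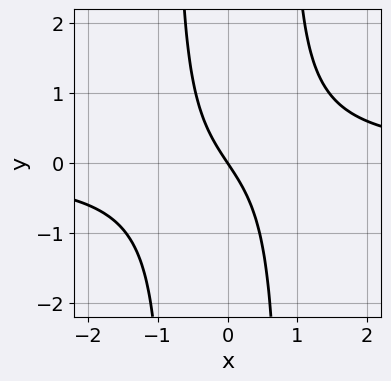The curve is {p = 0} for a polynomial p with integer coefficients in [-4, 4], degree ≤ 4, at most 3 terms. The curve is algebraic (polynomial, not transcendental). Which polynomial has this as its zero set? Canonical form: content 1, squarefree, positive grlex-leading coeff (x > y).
1. The degree is 3 — no degree-2 curve has this shape.
2. Checking where it meets the axes: it crosses the y-axis at the gridline y = 0; one x-axis crossing is at x = 0.
3. These observations pin down the coefficients.

3*x^2*y - 3*x - 2*y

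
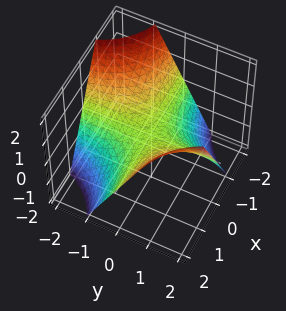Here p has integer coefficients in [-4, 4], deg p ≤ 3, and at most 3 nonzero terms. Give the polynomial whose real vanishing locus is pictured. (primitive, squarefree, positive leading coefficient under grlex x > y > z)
x*y - z

1. deg p = 2. No degree-1 surface has this shape.
2. Against the integer gridlines: the visible x-axis segment lies entirely on the surface; every point of the y-axis in the box is on the surface.
3. These observations pin down the coefficients.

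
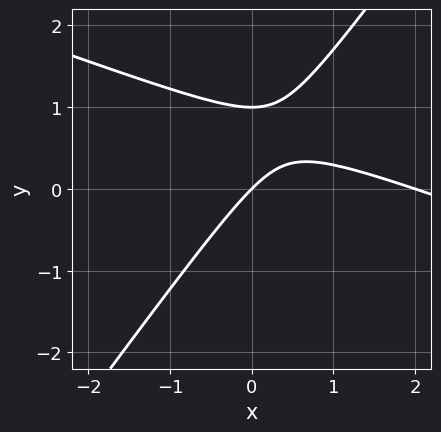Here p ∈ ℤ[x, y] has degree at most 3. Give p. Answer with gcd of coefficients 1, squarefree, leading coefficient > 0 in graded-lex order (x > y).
x^2 + 2*x*y - 2*y^2 - 2*x + 2*y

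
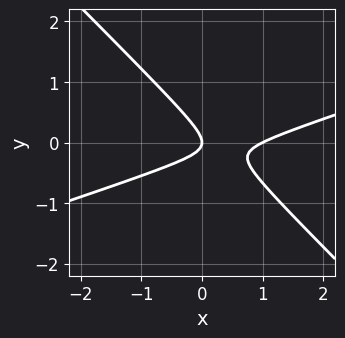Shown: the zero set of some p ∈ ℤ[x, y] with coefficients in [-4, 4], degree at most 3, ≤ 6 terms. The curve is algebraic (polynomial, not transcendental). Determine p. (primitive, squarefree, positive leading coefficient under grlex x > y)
x^2 - 2*x*y - 3*y^2 - x

(a) deg p = 2. A generic line meets the curve in up to 2 points.
(b) From the axis intercepts and sections: the x-axis gridline crossings are at x ∈ {0, 1}; one y-axis crossing is at y = 0.
(c) Together with the visible shape, these determine p as stated.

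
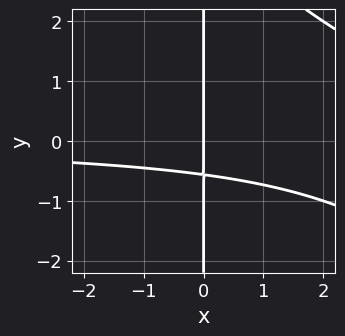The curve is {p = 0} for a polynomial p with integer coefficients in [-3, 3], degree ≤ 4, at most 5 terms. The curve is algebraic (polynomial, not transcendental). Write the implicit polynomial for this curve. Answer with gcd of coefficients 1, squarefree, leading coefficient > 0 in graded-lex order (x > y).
Degree: the shape is more complex than any degree-2 curve, so deg p = 3.
Observable constraints: every point of the y-axis in the box is on the curve; it meets the x-axis at x = 0 (among the integer gridlines).
Fitting integer coefficients to these (and the overall shape) gives p.

x^2*y + x*y^2 - 3*x*y - 2*x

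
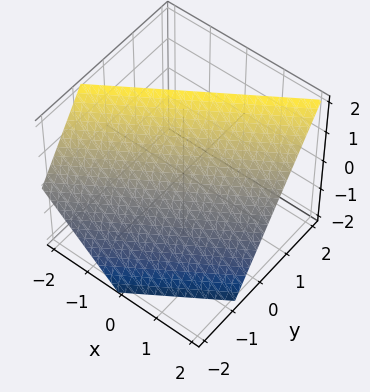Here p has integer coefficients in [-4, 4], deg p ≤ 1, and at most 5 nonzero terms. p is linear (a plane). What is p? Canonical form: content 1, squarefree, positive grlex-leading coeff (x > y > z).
2*x - 3*y + 2*z - 2

1. deg p = 1.
2. From the visible intercepts: it crosses the x-axis at the gridline x = 1; it crosses the z-axis at the gridline z = 1.
3. Putting this together gives p.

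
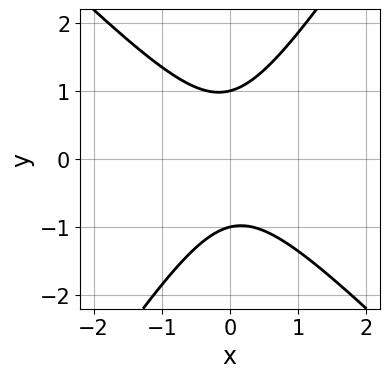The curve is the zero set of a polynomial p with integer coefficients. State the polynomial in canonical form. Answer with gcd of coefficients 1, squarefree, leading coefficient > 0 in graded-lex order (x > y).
3*x^2 + x*y - 2*y^2 + 2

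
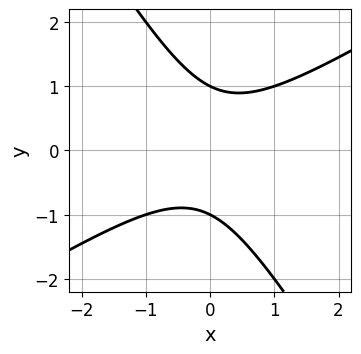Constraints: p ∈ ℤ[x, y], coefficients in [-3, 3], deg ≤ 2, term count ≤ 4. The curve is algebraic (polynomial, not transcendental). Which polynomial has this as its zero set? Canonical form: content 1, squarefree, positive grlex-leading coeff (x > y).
x^2 - x*y - y^2 + 1

(a) deg p = 2. The shape is more complex than any degree-1 curve.
(b) Against the integer gridlines: the curve avoids every integer x-axis point in the box; the y-axis gridline crossings are at y ∈ {-1, 1}.
(c) Putting this together gives p.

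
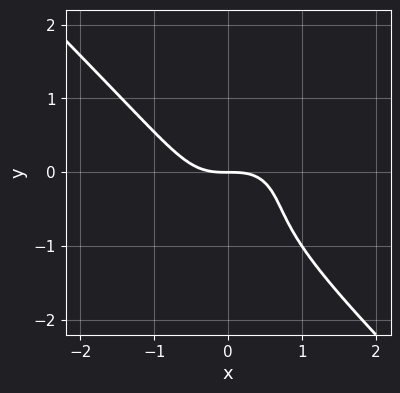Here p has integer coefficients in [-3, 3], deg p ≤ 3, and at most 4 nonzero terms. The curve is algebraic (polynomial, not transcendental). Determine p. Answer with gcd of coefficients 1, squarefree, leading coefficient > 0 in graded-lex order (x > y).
First, the degree is 3 — the shape is more complex than any degree-2 curve.
Next, from the visible intercepts: one x-axis crossing is at x = 0; it meets the y-axis at y = 0 (among the integer gridlines).
Finally, assembling these constraints gives the stated polynomial.

x^3 + y^3 + y^2 + y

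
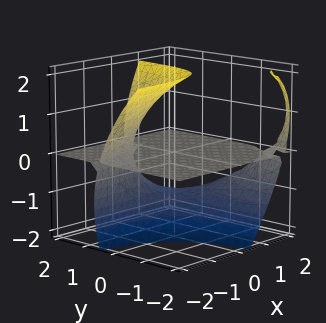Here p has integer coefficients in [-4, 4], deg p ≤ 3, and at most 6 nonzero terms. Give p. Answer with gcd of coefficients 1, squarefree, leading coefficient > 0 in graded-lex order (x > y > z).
2*x*y*z + x*z^2 - z^3 - 2*y*z + 3*z

Degree: no degree-2 surface has this shape, so deg p = 3.
From the axis intercepts and sections: the visible y-axis segment lies entirely on the surface; it meets the z-axis at z = 0 (among the integer gridlines).
Solving for integer coefficients yields p as stated. Check: (-1, 0, 0) on the x-axis lies on the surface, and p(-1, 0, 0) = 0. ✓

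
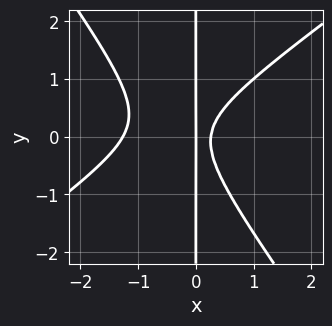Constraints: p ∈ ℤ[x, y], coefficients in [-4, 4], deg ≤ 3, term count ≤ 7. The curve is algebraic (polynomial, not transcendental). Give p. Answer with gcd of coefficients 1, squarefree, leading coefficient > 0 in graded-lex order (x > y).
1. The degree is 3 — no degree-2 curve has this shape.
2. From the visible intercepts: the visible y-axis segment lies entirely on the curve; it meets the x-axis at x = 0 (among the integer gridlines).
3. Fitting integer coefficients to these (and the overall shape) gives p.

3*x^3 - 2*x^2*y - 3*x*y^2 + 3*x^2 - x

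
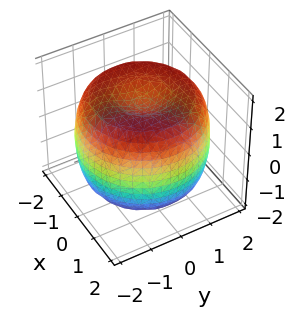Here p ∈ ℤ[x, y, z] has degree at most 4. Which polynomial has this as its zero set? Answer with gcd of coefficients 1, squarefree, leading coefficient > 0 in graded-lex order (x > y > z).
x^4 + 2*x^2*y^2 + y^4 - 3*x^2 - 3*y^2 + 2*z^2 - 3

1. The degree is 4 — no degree-3 surface has this shape.
2. By symmetry, every cross-section ⟂ z is a circle, so x, y appear only via x² + y².
3. Checking where it meets the axes: a circular section at z = 1 has radius between 1 and 2.
4. Matching integer coefficients to the picture gives p.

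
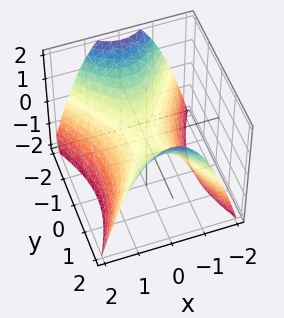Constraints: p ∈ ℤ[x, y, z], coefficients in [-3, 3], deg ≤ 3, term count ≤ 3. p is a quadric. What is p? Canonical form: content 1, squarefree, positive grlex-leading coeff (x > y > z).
2*x^2 - y^2 + 2*z

(a) deg p = 2.
(b) Symmetries: mirror symmetry y ↦ −y ⇒ only even powers of y; it's symmetric under x → −x, forcing even powers of x.
(c) From the visible intercepts: it crosses the z-axis at the gridline z = 0; it crosses the x-axis at the gridline x = 0.
(d) Solving for integer coefficients yields p as stated.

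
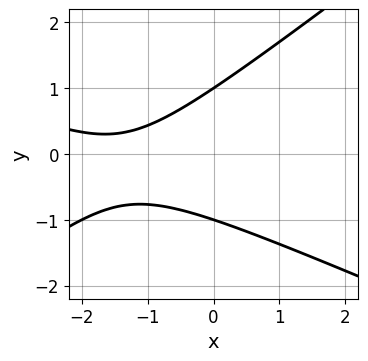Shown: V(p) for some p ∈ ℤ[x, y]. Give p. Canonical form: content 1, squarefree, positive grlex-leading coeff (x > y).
x^2 + x*y - 3*y^2 + 3*x + 3

First, deg p = 2. A generic line meets the curve in up to 2 points.
Then, from the visible intercepts: it misses every integer gridline on the x-axis; among the integer gridlines, it crosses the y-axis at y ∈ {-1, 1}.
Finally, together with the visible shape, these determine p as stated.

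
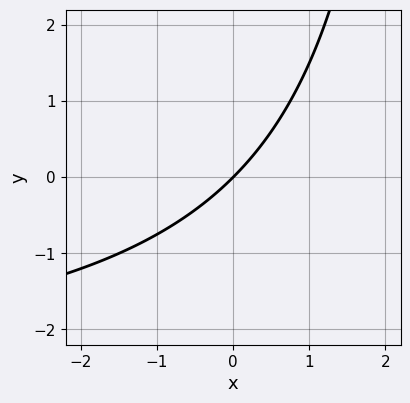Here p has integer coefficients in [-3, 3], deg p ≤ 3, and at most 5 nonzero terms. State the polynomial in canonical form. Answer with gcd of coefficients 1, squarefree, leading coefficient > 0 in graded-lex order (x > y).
First, the degree is 2 — a generic line meets the curve in up to 2 points.
Then, against the integer gridlines: it crosses the y-axis at the gridline y = 0; it meets the x-axis at x = 0 (among the integer gridlines).
Finally, together with the visible shape, these determine p as stated.

x*y + 3*x - 3*y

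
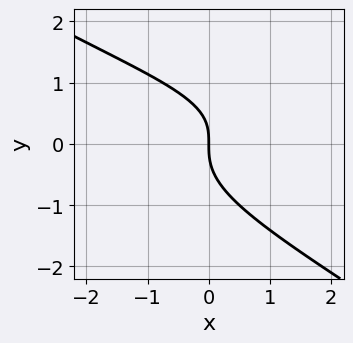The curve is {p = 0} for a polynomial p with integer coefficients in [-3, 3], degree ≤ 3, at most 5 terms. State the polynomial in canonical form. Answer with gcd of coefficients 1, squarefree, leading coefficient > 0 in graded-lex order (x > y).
2*x*y^2 + 3*y^3 - x*y + 3*x

(a) The degree is 3 — a generic line meets the curve in up to 3 points.
(b) From the axis intercepts and sections: it crosses the x-axis at the gridline x = 0; it meets the y-axis at y = 0 (among the integer gridlines).
(c) Together with the visible shape, these determine p as stated.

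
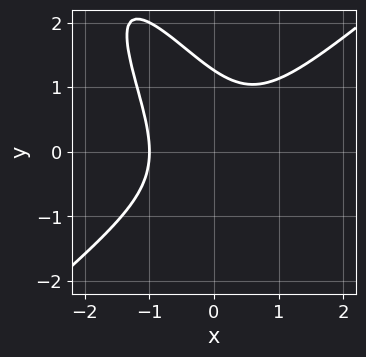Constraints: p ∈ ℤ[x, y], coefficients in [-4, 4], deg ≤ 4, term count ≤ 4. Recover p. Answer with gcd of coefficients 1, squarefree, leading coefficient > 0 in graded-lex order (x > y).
1. Degree: no degree-2 curve has this shape, so deg p = 3.
2. Observable constraints: it meets the x-axis at x = -1 (among the integer gridlines).
3. The integer polynomial consistent with all of this is the stated p.

2*x^3 - 2*x*y^2 - y^3 + 2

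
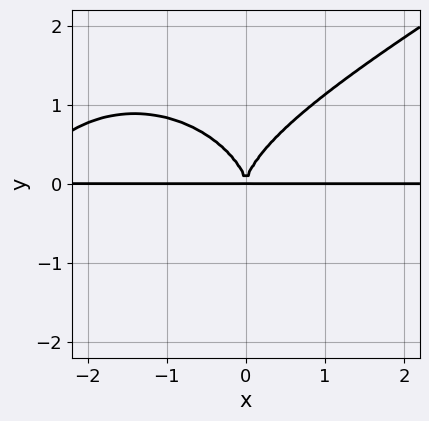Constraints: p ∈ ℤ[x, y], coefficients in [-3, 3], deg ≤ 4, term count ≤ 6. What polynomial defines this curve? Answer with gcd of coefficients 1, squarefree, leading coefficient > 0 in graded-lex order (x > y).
First, degree: a generic line meets the curve in up to 4 points, so deg p = 4.
Then, against the integer gridlines: the visible x-axis segment lies entirely on the curve.
Finally, fitting integer coefficients to these (and the overall shape) gives p.

x^3*y - x^2*y^2 - 2*y^4 + 3*x^2*y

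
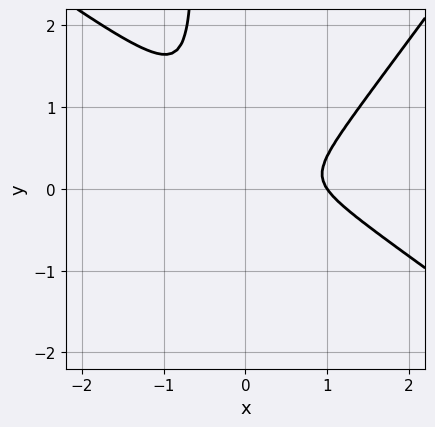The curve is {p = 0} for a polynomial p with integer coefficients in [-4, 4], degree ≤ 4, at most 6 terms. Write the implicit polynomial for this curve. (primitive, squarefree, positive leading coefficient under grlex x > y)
3*x^3 + 2*x^2*y - 3*x*y^2 - 3*x^2 - 2*y^2

The degree is 3 — no degree-2 curve has this shape.
Against the integer gridlines: one x-axis crossing is at x = 1.
Together with the visible shape, these determine p as stated.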